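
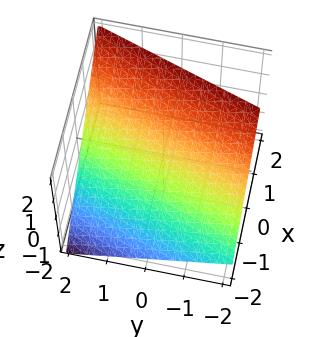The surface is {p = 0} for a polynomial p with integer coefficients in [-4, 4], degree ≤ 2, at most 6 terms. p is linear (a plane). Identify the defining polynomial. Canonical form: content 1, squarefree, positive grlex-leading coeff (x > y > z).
3*x - y - 3*z + 2

The degree is 1 — every cross-section is a straight line — this is a plane.
From the axis intercepts and sections: one y-axis crossing is at y = 2.
Matching integer coefficients to the picture gives p.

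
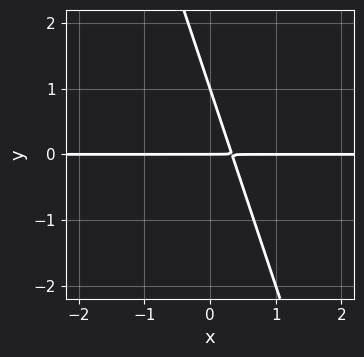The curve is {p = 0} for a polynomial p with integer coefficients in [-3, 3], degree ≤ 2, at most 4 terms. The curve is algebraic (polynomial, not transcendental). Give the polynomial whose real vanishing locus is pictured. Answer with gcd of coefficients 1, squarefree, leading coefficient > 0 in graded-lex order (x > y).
(a) deg p = 2.
(b) Checking where it meets the axes: the y-axis gridline crossings are at y ∈ {0, 1}; the visible x-axis segment lies entirely on the curve.
(c) Solving for integer coefficients yields p as stated.

3*x*y + y^2 - y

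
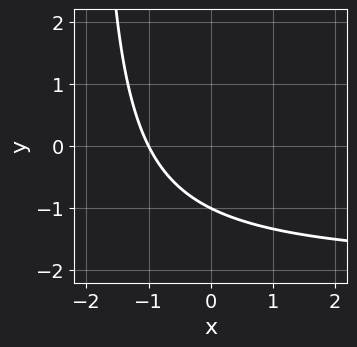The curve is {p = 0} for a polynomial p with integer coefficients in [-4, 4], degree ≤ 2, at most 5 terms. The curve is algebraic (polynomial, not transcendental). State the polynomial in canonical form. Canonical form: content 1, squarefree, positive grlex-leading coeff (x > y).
1. deg p = 2. A generic line meets the curve in up to 2 points.
2. Checking where it meets the axes: it crosses the x-axis at the gridline x = -1; it crosses the y-axis at the gridline y = -1.
3. Putting this together gives p.

x*y + 2*x + 2*y + 2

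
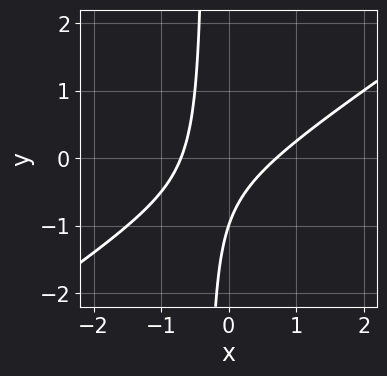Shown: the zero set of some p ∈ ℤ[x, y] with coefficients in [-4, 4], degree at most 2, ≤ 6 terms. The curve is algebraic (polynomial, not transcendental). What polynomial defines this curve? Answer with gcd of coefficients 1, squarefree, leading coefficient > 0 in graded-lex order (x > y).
Degree: the shape is more complex than any degree-1 curve, so deg p = 2.
Observable constraints: it meets the y-axis at y = -1 (among the integer gridlines).
The integer polynomial consistent with all of this is the stated p.

2*x^2 - 3*x*y - y - 1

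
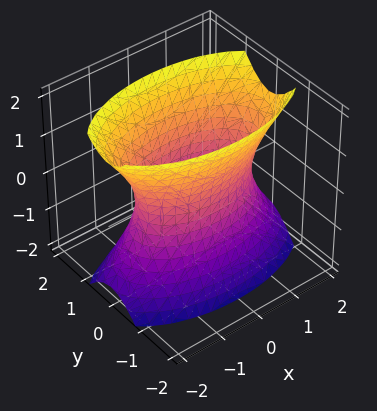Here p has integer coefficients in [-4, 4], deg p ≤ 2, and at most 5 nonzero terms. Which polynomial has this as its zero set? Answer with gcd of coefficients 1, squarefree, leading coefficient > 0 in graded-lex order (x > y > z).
x^2 + 3*y^2 - z^2 - 2

(a) The degree is 2 — an hourglass — one-sheet hyperboloid; a quadric.
(b) Symmetries: mirror symmetry z ↦ −z ⇒ only even powers of z; it's symmetric under y → −y, forcing even powers of y; it's symmetric under x → −x, forcing even powers of x.
(c) From the visible intercepts: it misses every integer gridline on the z-axis.
(d) Putting this together gives p.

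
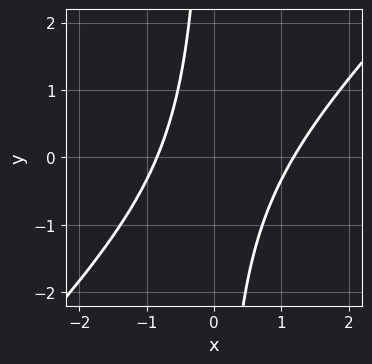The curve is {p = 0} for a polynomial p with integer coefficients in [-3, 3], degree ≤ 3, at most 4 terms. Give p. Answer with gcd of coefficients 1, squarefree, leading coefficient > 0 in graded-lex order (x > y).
3*x^2 - 3*x*y - x - 3

1. Degree: a generic line meets the curve in up to 2 points, so deg p = 2.
2. Observable constraints: the curve avoids every integer y-axis point in the box.
3. Together with the visible shape, these determine p as stated.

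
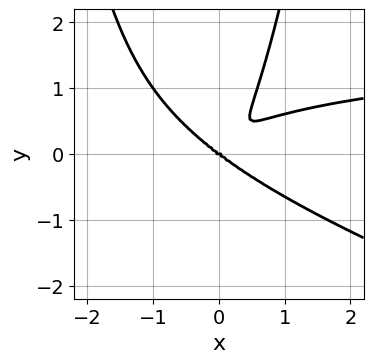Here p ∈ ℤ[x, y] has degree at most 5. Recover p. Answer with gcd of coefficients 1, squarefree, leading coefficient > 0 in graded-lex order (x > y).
1. Degree: no degree-3 curve has this shape, so deg p = 4.
2. From the axis intercepts and sections: one y-axis crossing is at y = 0; it crosses the x-axis at the gridline x = 0.
3. Putting this together gives p.

x^3*y + 3*x^2*y^2 - 2*x^3 + 2*x*y^2 - 2*y^3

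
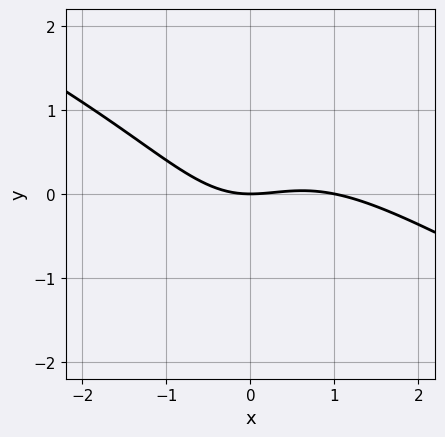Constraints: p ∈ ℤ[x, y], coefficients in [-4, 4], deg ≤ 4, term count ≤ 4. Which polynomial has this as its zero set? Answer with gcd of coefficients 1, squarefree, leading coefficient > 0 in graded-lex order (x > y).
x^3 + 2*x^2*y - x^2 + 3*y

First, deg p = 3.
Then, against the integer gridlines: one y-axis crossing is at y = 0; among the integer gridlines, it crosses the x-axis at x ∈ {0, 1}.
Finally, together with the visible shape, these determine p as stated.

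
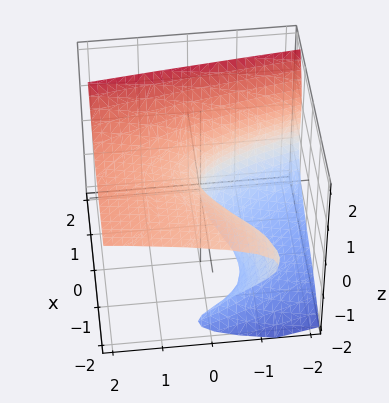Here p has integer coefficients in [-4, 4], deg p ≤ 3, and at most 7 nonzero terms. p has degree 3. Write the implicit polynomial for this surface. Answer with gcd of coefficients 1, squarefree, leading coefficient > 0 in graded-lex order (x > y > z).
1. Degree: no degree-2 surface has this shape, so deg p = 3.
2. Observable constraints: one z-axis crossing is at z = 0; one x-axis crossing is at x = 0; one y-axis crossing is at y = 0.
3. The integer polynomial consistent with all of this is the stated p.

x^3 + 3*x*z^2 - 3*z^3 + 3*x^2 + 3*y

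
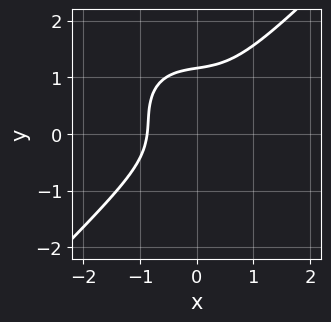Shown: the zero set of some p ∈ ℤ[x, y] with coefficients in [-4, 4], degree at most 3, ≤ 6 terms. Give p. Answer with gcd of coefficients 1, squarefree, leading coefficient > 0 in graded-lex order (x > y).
1. The degree is 3 — no degree-2 curve has this shape.
2. The integer polynomial consistent with all of this is the stated p.

3*x^3 - 3*y^3 + x*y + 2*y^2 + 2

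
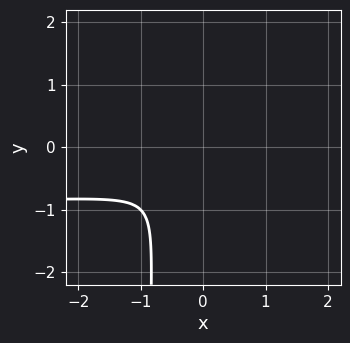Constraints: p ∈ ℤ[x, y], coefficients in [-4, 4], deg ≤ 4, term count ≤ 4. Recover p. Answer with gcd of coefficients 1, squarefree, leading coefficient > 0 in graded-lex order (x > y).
x^2*y + x*y^2 + x^2 + y^2

First, degree: no degree-2 curve has this shape, so deg p = 3.
Finally, the integer polynomial consistent with all of this is the stated p.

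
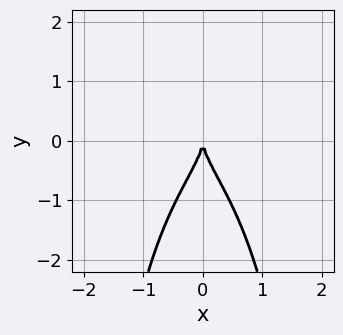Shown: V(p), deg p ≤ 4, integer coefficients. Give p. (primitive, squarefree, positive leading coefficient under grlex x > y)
2*x^2*y^2 + y^3 + 3*x^2

The degree is 4 — the shape is more complex than any degree-3 curve.
Symmetries: it's symmetric under x → −x, forcing even powers of x.
Checking where it meets the axes: it meets the x-axis at x = 0 (among the integer gridlines); it meets the y-axis at y = 0 (among the integer gridlines).
Assembling these constraints gives the stated polynomial.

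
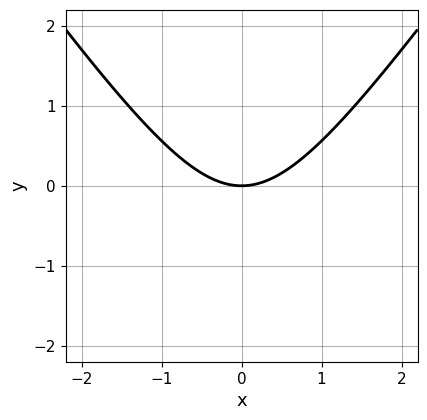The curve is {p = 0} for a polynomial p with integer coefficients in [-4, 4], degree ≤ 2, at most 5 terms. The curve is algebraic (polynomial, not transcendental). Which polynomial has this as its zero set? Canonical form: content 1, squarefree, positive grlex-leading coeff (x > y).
2*x^2 - y^2 - 3*y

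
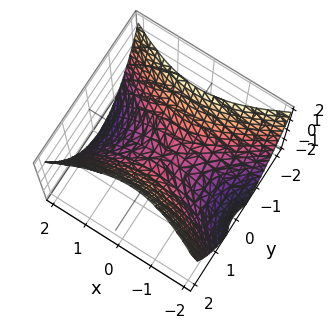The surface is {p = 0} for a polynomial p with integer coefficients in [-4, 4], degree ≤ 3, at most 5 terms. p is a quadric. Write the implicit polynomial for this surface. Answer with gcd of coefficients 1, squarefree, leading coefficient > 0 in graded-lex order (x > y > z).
First, deg p = 2. A hyperbolic paraboloid; a quadric.
Then, symmetries: the y ↦ −y reflection is a symmetry, so y appears only in even powers; mirror symmetry x ↦ −x ⇒ only even powers of x.
Next, against the integer gridlines: it crosses the z-axis at the gridline z = 0; it crosses the y-axis at the gridline y = 0; one x-axis crossing is at x = 0.
Finally, putting this together gives p.

x^2 - 2*y^2 + 2*z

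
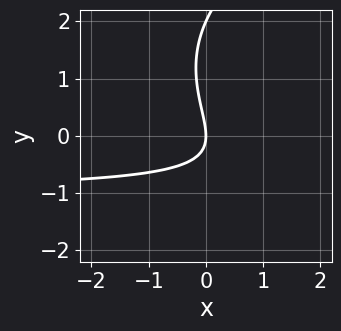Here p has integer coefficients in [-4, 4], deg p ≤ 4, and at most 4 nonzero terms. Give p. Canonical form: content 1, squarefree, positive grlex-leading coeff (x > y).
1. deg p = 3.
2. Checking where it meets the axes: one x-axis crossing is at x = 0; among the integer gridlines, it crosses the y-axis at y ∈ {0, 2}.
3. Fitting integer coefficients to these (and the overall shape) gives p.

y^3 - 3*x*y - 2*y^2 - 3*x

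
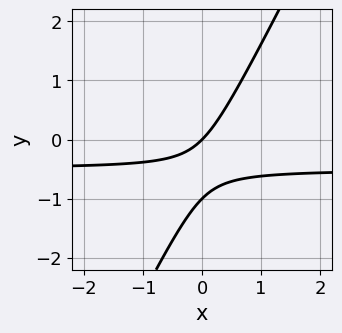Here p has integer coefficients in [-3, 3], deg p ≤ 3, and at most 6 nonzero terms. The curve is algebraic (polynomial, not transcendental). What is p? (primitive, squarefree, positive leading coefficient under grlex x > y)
2*x*y - y^2 + x - y

First, the degree is 2 — the shape is more complex than any degree-1 curve.
Next, against the integer gridlines: one x-axis crossing is at x = 0; among the integer gridlines, it crosses the y-axis at y ∈ {-1, 0}.
Finally, putting this together gives p.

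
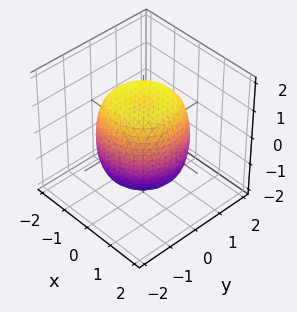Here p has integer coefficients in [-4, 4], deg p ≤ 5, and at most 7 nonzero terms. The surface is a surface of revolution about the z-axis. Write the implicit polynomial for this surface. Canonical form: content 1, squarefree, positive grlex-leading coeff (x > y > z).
The degree is 4 — a generic line meets the surface in up to 4 points.
Symmetry: the z-axis is an axis of rotation, so x and y enter only as x² + y².
Checking where it meets the axes: a circular section at z = -1 has radius between 1 and 2.
These observations pin down the coefficients.

2*x^4 + 4*x^2*y^2 + 2*y^4 - 2*x^2 - 2*y^2 + 2*z^2 - 3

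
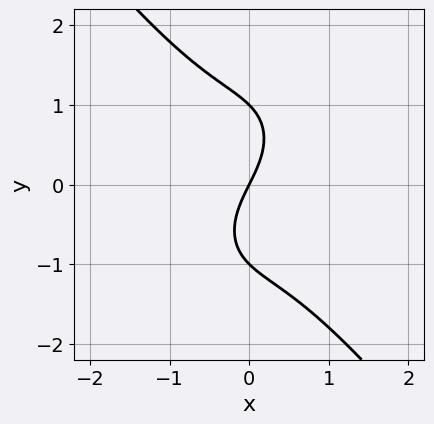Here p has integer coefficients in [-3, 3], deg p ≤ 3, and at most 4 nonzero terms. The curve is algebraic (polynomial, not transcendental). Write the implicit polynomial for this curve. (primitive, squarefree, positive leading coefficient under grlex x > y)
2*x^3 + y^3 + 2*x - y

Degree: the shape is more complex than any degree-2 curve, so deg p = 3.
Reading off the gridlines: among the integer gridlines, it crosses the y-axis at y ∈ {-1, 0, 1}; it crosses the x-axis at the gridline x = 0.
Fitting integer coefficients to these (and the overall shape) gives p.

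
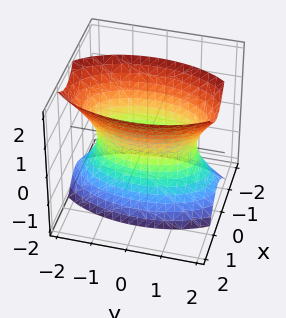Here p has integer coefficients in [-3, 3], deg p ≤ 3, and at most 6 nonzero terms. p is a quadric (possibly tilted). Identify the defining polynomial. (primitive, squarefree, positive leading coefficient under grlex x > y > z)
3*x^2 - x*z + y^2 - z^2 - 2

1. Degree: a generic line meets the surface in up to 2 points, so deg p = 2.
2. Against the integer gridlines: no z-intercept at any integer in the box.
3. Putting this together gives p.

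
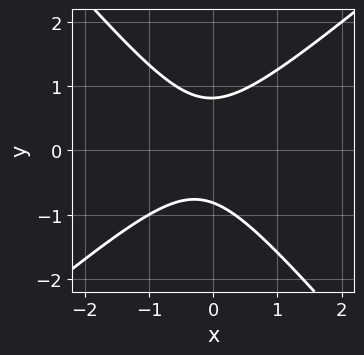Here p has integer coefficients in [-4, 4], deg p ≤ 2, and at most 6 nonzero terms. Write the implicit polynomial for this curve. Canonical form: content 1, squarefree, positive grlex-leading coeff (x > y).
3*x^2 - x*y - 3*y^2 + x + 2

(a) The degree is 2 — no degree-1 curve has this shape.
(b) Observable constraints: the curve avoids every integer x-axis point in the box.
(c) Matching integer coefficients to the picture gives p.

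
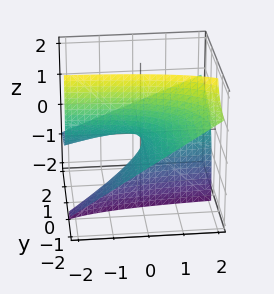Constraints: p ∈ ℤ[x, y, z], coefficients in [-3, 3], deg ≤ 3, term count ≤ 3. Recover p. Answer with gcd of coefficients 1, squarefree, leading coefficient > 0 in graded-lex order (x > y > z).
x*y - 2*y*z - z

First, deg p = 2.
Then, observable constraints: the visible x-axis segment lies entirely on the surface; one z-axis crossing is at z = 0; the visible y-axis segment lies entirely on the surface.
Finally, together with the visible shape, these determine p as stated.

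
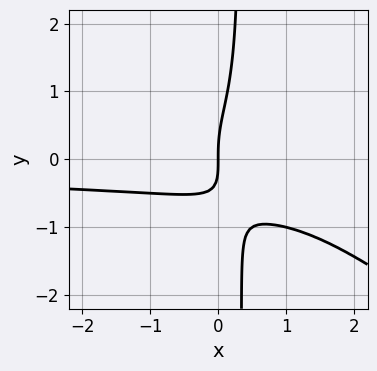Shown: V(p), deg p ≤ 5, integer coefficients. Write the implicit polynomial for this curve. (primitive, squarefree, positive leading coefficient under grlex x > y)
First, degree: the shape is more complex than any degree-3 curve, so deg p = 4.
Next, from the visible intercepts: one x-axis crossing is at x = 0; one y-axis crossing is at y = 0.
Finally, solving for integer coefficients yields p as stated.

2*x^2*y^2 + 3*x*y^3 - y^3 + 2*x*y + 2*x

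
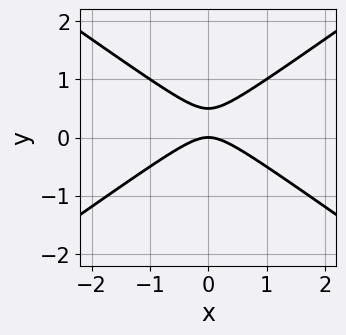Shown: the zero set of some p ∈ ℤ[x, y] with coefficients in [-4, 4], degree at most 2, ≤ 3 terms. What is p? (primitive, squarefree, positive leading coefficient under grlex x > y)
deg p = 2. No degree-1 curve has this shape.
Symmetries: it's symmetric under x → −x, forcing even powers of x.
From the axis intercepts and sections: it crosses the x-axis at the gridline x = 0; it meets the y-axis at y = 0 (among the integer gridlines).
Together with the visible shape, these determine p as stated.

x^2 - 2*y^2 + y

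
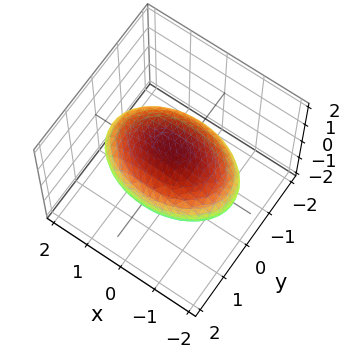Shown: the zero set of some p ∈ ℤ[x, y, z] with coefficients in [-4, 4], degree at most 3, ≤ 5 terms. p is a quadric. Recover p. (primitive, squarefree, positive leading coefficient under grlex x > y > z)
The degree is 2 — a closed, bounded, convex surface; a quadric.
Symmetries: mirror symmetry y ↦ −y ⇒ only even powers of y; the x ↦ −x reflection is a symmetry, so x appears only in even powers; mirror symmetry z ↦ −z ⇒ only even powers of z.
Checking where it meets the axes: among the integer gridlines, it crosses the z-axis at z ∈ {-1, 1}.
Assembling these constraints gives the stated polynomial.

x^2 + 2*y^2 + 3*z^2 - 3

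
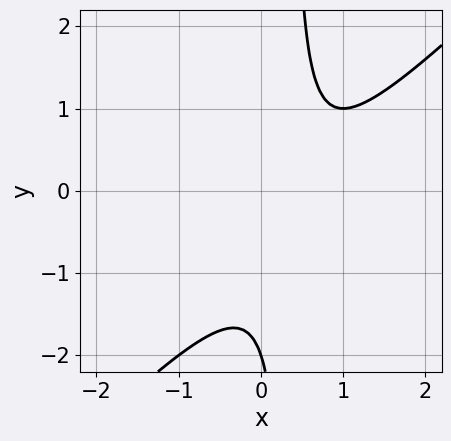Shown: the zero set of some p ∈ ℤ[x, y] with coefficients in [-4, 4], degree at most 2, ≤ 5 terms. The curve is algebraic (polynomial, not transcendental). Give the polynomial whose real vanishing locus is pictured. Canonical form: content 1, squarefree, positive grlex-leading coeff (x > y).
3*x^2 - 3*x*y - 3*x + y + 2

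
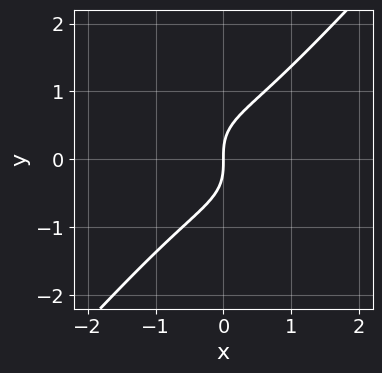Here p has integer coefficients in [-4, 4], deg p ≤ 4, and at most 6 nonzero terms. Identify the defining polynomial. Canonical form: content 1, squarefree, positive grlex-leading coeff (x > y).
2*x^3 + 2*x^2*y - 3*y^3 + 3*x

First, deg p = 3.
Then, against the integer gridlines: one x-axis crossing is at x = 0; it crosses the y-axis at the gridline y = 0.
Finally, these observations pin down the coefficients.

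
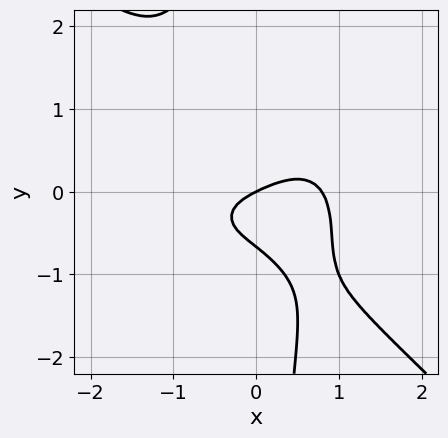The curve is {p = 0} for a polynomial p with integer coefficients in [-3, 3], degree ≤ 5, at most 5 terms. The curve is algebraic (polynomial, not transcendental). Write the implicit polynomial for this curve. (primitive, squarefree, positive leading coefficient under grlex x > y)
Degree: a generic line meets the curve in up to 4 points, so deg p = 4.
Checking where it meets the axes: it crosses the y-axis at the gridline y = 0; it meets the x-axis at x = 0 (among the integer gridlines).
These observations pin down the coefficients.

2*x^4 + 2*x*y^3 + 3*y^2 - x + 2*y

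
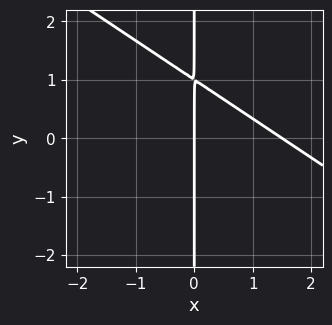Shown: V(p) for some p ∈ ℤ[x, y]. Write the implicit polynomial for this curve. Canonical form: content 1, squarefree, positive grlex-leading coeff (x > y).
2*x^2 + 3*x*y - 3*x

deg p = 2. No degree-1 curve has this shape.
Against the integer gridlines: every point of the y-axis in the box is on the curve; it meets the x-axis at x = 0 (among the integer gridlines).
These observations pin down the coefficients.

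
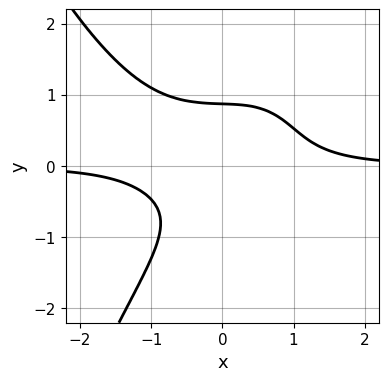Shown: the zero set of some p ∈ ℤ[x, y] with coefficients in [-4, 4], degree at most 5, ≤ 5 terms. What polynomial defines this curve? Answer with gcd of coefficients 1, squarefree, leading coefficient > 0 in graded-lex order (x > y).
2*x^3*y - 2*x*y^2 + 3*y^3 + 2*x*y - 2

(a) Degree: no degree-3 curve has this shape, so deg p = 4.
(b) Observable constraints: it misses every integer gridline on the x-axis.
(c) The integer polynomial consistent with all of this is the stated p.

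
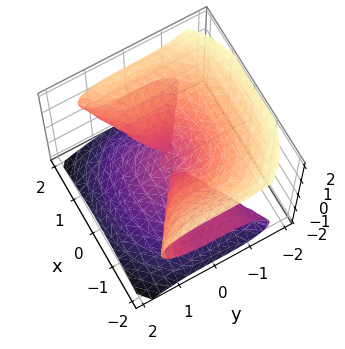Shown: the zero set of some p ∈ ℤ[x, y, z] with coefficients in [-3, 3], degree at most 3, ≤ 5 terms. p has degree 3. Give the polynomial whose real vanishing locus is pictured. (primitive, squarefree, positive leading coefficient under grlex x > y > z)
2*x^2*z - 2*y^3 - 3*z^3

First, the degree is 3 — a generic line meets the surface in up to 3 points.
Then, against the integer gridlines: one z-axis crossing is at z = 0; one y-axis crossing is at y = 0.
Finally, these observations pin down the coefficients. Check: (-2, 0, 0) on the x-axis lies on the surface, and p(-2, 0, 0) = 0. ✓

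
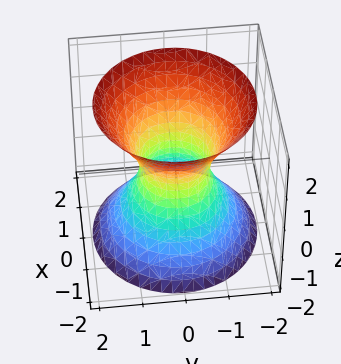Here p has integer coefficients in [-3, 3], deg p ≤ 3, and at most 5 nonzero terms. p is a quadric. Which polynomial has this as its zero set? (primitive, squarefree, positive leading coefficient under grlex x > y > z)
1. The degree is 2 — one connected sheet with a waist; a quadric.
2. Symmetries: the z ↦ −z reflection is a symmetry, so z appears only in even powers; the surface is invariant under rotation about z: p = q(x² + y², z).
3. Against the integer gridlines: a circular section at z = -1 has radius between 1 and 2; no z-intercept at any integer in the box.
4. Solving for integer coefficients yields p as stated.

3*x^2 + 3*y^2 - 2*z^2 - 2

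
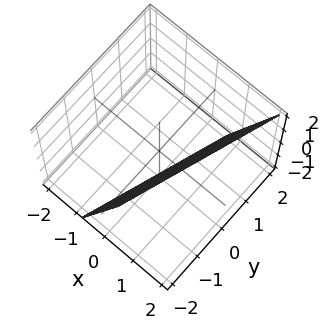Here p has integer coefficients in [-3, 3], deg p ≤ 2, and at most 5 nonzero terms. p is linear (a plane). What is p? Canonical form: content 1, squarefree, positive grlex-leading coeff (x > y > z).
3*x - y - z - 2

First, the degree is 1 — the surface is flat (a plane).
Then, from the axis intercepts and sections: one z-axis crossing is at z = -2; it crosses the y-axis at the gridline y = -2.
Finally, the integer polynomial consistent with all of this is the stated p.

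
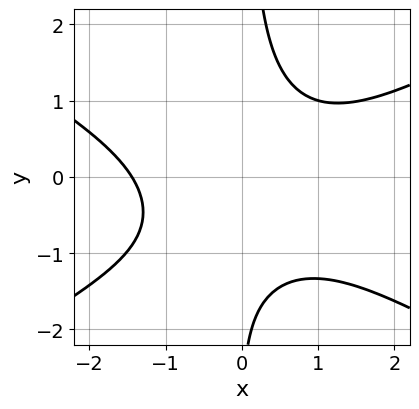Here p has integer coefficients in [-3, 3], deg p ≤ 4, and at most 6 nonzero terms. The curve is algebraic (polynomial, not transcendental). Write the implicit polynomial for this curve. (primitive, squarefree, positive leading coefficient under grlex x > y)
x^3 - 3*x*y^2 - 2*x*y + y + 3

(a) The degree is 3 — a generic line meets the curve in up to 3 points.
(b) Observable constraints: no y-intercept at any integer in the box.
(c) Fitting integer coefficients to these (and the overall shape) gives p.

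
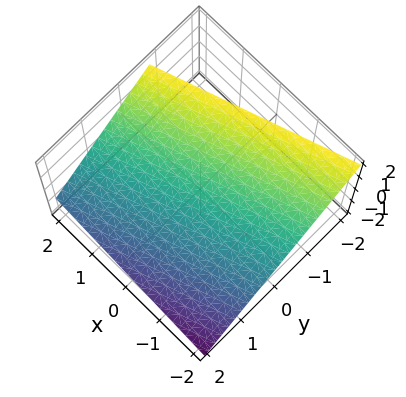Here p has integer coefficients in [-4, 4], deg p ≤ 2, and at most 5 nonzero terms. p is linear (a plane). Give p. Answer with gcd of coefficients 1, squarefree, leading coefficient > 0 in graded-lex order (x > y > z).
x - 3*y - 3*z + 2

1. Degree: the surface is flat (a plane), so deg p = 1.
2. From the axis intercepts and sections: one x-axis crossing is at x = -2.
3. Fitting integer coefficients to these (and the overall shape) gives p.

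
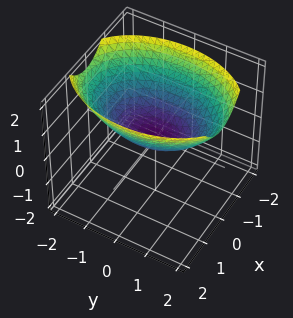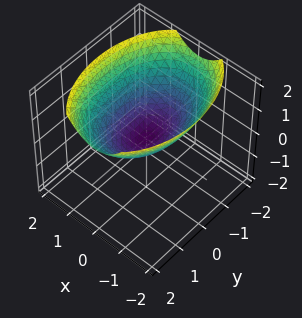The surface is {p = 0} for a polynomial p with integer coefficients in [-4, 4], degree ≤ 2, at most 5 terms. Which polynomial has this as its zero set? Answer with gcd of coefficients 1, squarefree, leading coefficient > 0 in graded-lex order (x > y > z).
1. Degree: a paraboloid; a quadric, so deg p = 2.
2. Symmetries: it's symmetric under y → −y, forcing even powers of y; it's symmetric under x → −x, forcing even powers of x.
3. Reading off the gridlines: it meets the y-axis at y = 0 (among the integer gridlines); one z-axis crossing is at z = 0.
4. Together with the visible shape, these determine p as stated.

2*x^2 + y^2 - 3*z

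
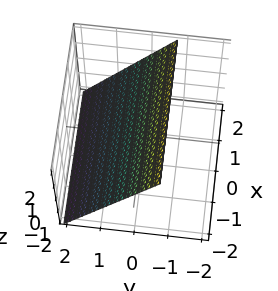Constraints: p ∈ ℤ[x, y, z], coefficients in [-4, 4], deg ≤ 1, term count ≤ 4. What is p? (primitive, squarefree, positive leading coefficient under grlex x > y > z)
3*y + 2*z - 2

(a) The degree is 1 — the surface is flat (a plane).
(b) Reading off the gridlines: the surface avoids every integer x-axis point in the box; it crosses the z-axis at the gridline z = 1.
(c) Matching integer coefficients to the picture gives p.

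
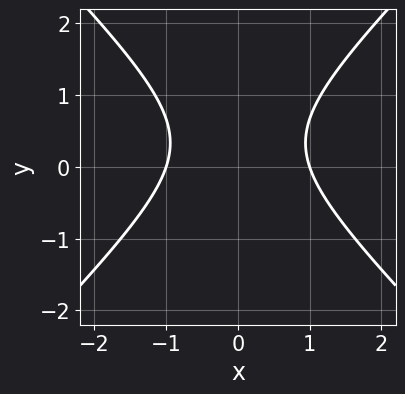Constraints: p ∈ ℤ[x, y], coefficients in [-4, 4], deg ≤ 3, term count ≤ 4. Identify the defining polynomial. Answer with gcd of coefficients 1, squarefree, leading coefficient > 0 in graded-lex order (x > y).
Degree: no degree-1 curve has this shape, so deg p = 2.
Symmetries: the x ↦ −x reflection is a symmetry, so x appears only in even powers.
Reading off the gridlines: the curve avoids every integer y-axis point in the box; among the integer gridlines, it crosses the x-axis at x ∈ {-1, 1}.
Putting this together gives p.

3*x^2 - 3*y^2 + 2*y - 3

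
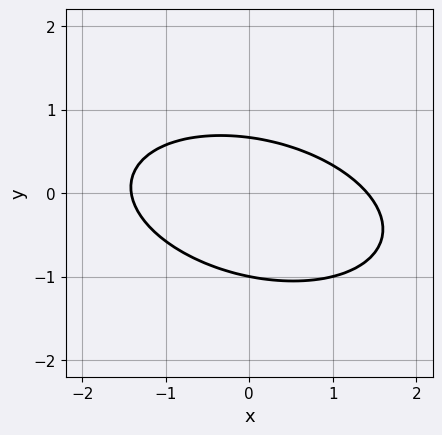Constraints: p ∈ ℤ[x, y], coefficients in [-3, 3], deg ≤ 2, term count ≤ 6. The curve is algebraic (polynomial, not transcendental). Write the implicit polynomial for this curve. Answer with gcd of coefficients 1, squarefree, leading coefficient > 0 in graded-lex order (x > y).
(a) deg p = 2. A generic line meets the curve in up to 2 points.
(b) Checking where it meets the axes: it crosses the y-axis at the gridline y = -1.
(c) Assembling these constraints gives the stated polynomial.

x^2 + x*y + 3*y^2 + y - 2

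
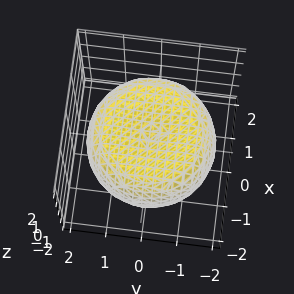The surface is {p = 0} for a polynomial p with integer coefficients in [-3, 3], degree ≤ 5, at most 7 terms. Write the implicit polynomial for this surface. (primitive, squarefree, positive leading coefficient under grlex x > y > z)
x^4 + 2*x^2*y^2 + y^4 - 2*x^2 - 2*y^2 + 3*z^2 - 3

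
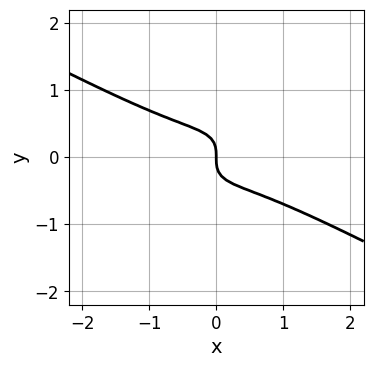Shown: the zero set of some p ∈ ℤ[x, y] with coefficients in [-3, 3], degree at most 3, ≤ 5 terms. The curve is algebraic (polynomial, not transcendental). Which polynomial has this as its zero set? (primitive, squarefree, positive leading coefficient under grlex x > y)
x^3 - 2*x*y^2 + 3*y^3 + x

(a) The degree is 3 — a generic line meets the curve in up to 3 points.
(b) Checking where it meets the axes: one x-axis crossing is at x = 0; it crosses the y-axis at the gridline y = 0.
(c) Solving for integer coefficients yields p as stated.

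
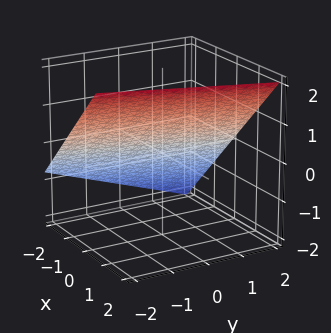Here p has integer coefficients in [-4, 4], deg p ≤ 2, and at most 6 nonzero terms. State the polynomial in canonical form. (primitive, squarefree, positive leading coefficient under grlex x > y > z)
3*x - y - 3*z + 2

deg p = 1. Every cross-section is a straight line — this is a plane.
Checking where it meets the axes: one y-axis crossing is at y = 2.
The integer polynomial consistent with all of this is the stated p.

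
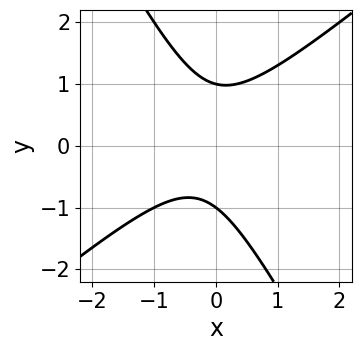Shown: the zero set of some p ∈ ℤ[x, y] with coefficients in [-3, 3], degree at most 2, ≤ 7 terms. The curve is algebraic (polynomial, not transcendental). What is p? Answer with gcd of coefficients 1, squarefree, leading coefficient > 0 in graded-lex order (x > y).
3*x^2 - 2*x*y - 2*y^2 + x + 2

1. Degree: the shape is more complex than any degree-1 curve, so deg p = 2.
2. Reading off the gridlines: the y-axis gridline crossings are at y ∈ {-1, 1}; it misses every integer gridline on the x-axis.
3. Together with the visible shape, these determine p as stated.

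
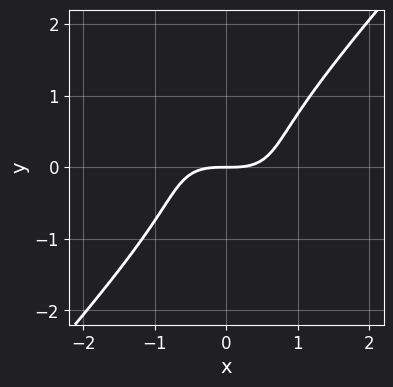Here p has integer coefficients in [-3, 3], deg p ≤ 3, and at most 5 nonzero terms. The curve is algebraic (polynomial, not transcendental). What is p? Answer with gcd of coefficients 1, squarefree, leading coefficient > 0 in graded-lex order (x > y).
First, deg p = 3. A generic line meets the curve in up to 3 points.
Then, from the axis intercepts and sections: one y-axis crossing is at y = 0; it crosses the x-axis at the gridline x = 0.
Finally, fitting integer coefficients to these (and the overall shape) gives p.

2*x^3 + 2*x^2*y - 3*y^3 - 3*y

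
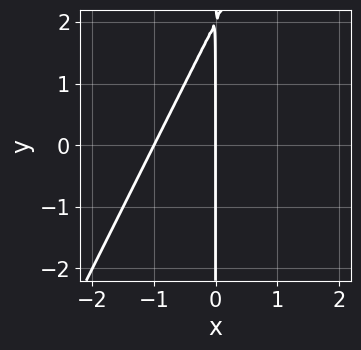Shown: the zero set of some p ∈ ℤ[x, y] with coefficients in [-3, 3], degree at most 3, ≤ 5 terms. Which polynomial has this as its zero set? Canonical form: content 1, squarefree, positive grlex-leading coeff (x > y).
2*x^2 - x*y + 2*x

1. deg p = 2. No degree-1 curve has this shape.
2. From the axis intercepts and sections: among the integer gridlines, it crosses the x-axis at x ∈ {-1, 0}; every point of the y-axis in the box is on the curve.
3. The integer polynomial consistent with all of this is the stated p.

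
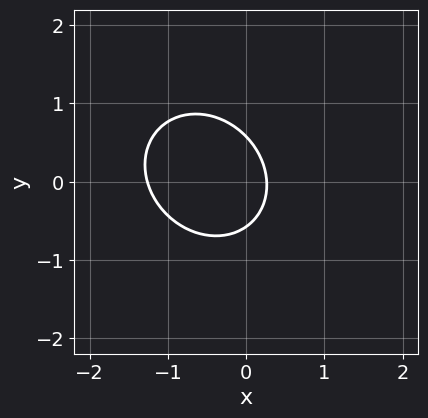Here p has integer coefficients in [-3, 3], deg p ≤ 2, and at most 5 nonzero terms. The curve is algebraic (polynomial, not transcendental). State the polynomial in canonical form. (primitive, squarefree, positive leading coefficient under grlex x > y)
deg p = 2. No degree-1 curve has this shape.
Solving for integer coefficients yields p as stated.

3*x^2 + x*y + 3*y^2 + 3*x - 1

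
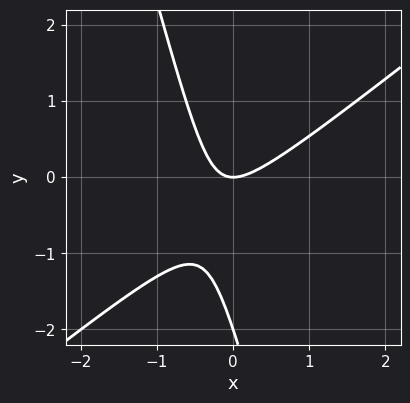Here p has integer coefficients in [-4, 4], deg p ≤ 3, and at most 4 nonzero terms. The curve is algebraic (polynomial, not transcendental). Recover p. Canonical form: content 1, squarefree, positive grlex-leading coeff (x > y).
3*x^2 - 3*x*y - y^2 - 2*y

1. The degree is 2 — no degree-1 curve has this shape.
2. Observable constraints: it crosses the x-axis at the gridline x = 0; among the integer gridlines, it crosses the y-axis at y ∈ {-2, 0}.
3. Solving for integer coefficients yields p as stated.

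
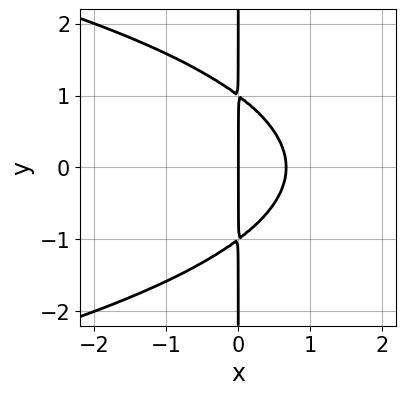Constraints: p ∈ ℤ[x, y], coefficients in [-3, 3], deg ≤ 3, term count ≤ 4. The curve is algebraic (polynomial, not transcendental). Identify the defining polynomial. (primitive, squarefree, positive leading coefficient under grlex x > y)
2*x*y^2 + 3*x^2 - 2*x

deg p = 3.
Symmetries: it's symmetric under y → −y, forcing even powers of y.
From the axis intercepts and sections: it crosses the x-axis at the gridline x = 0; the visible y-axis segment lies entirely on the curve.
Putting this together gives p.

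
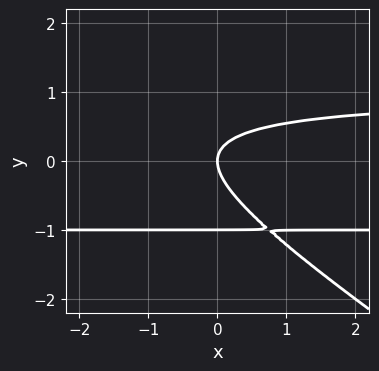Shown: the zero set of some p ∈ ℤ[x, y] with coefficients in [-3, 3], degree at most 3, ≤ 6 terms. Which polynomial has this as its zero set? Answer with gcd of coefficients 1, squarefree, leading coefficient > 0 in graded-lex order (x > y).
(a) deg p = 3. No degree-2 curve has this shape.
(b) Observable constraints: it meets the x-axis at x = 0 (among the integer gridlines); among the integer gridlines, it crosses the y-axis at y ∈ {-1, 0}.
(c) These observations pin down the coefficients.

2*x*y^2 + 3*y^3 + 3*y^2 - 2*x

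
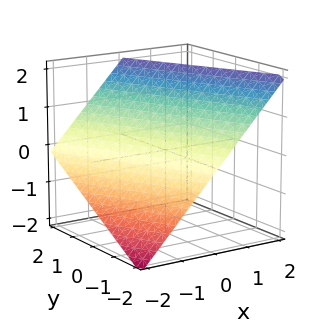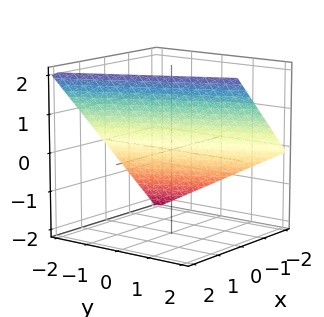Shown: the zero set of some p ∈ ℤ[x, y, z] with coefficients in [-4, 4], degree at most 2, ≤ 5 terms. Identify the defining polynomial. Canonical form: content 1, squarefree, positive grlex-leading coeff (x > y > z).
(a) deg p = 1.
(b) Checking where it meets the axes: it crosses the x-axis at the gridline x = -1; it crosses the z-axis at the gridline z = 1; it meets the y-axis at y = -2 (among the integer gridlines).
(c) Fitting integer coefficients to these (and the overall shape) gives p.

2*x + y - 2*z + 2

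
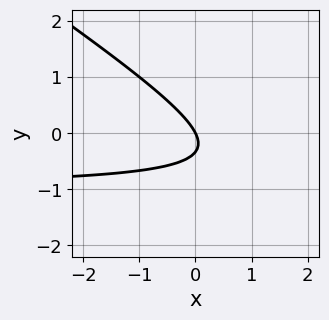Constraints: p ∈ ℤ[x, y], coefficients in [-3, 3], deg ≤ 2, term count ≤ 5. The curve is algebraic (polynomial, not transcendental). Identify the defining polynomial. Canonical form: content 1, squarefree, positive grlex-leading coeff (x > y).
First, deg p = 2. A generic line meets the curve in up to 2 points.
Next, from the axis intercepts and sections: it meets the x-axis at x = 0 (among the integer gridlines); it meets the y-axis at y = 0 (among the integer gridlines).
Finally, these observations pin down the coefficients.

2*x*y + 3*y^2 + 2*x + y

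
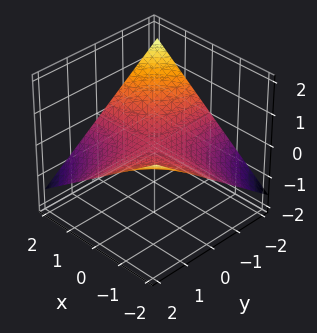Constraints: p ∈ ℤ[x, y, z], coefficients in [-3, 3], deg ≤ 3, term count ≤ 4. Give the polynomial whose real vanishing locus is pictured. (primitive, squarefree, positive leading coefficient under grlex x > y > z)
x*y + 3*z

First, the degree is 2 — a hyperbolic paraboloid; a quadric.
Then, observable constraints: every point of the y-axis in the box is on the surface; every point of the x-axis in the box is on the surface; one z-axis crossing is at z = 0.
Finally, fitting integer coefficients to these (and the overall shape) gives p.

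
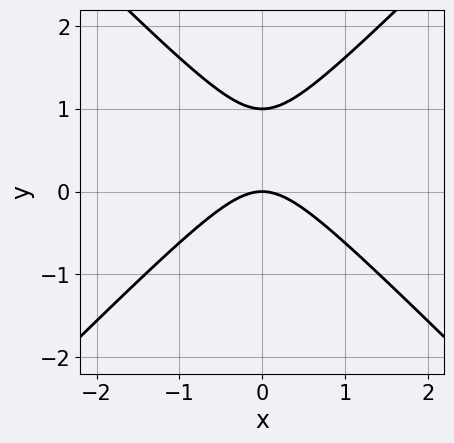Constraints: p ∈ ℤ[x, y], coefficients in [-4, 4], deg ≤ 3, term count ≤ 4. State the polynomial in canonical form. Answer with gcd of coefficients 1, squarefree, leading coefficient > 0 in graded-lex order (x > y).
Degree: a generic line meets the curve in up to 2 points, so deg p = 2.
Symmetries: it's symmetric under x → −x, forcing even powers of x.
Against the integer gridlines: among the integer gridlines, it crosses the y-axis at y ∈ {0, 1}; one x-axis crossing is at x = 0.
Fitting integer coefficients to these (and the overall shape) gives p.

x^2 - y^2 + y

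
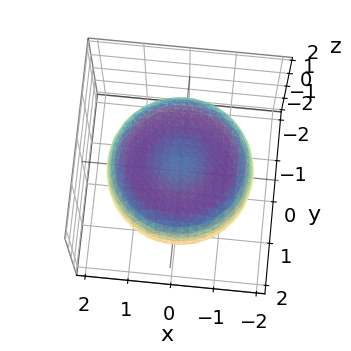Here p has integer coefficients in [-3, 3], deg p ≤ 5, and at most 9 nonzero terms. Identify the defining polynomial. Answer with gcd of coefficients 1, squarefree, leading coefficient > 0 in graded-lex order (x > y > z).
(a) The degree is 4 — no degree-3 surface has this shape.
(b) Symmetries: the z-axis is an axis of rotation, so x and y enter only as x² + y².
(c) Observable constraints: a circular section at z = -1 has radius exactly 1.
(d) Assembling these constraints gives the stated polynomial.

x^4 + 2*x^2*y^2 + y^4 - 2*x^2 - 2*y^2 + 3*z^2 - 2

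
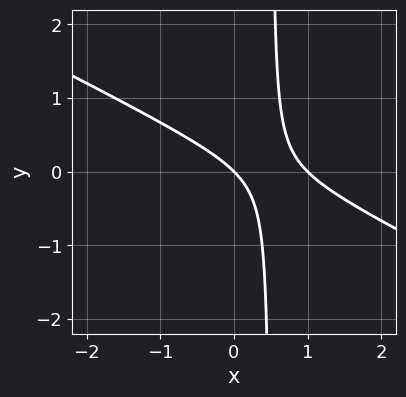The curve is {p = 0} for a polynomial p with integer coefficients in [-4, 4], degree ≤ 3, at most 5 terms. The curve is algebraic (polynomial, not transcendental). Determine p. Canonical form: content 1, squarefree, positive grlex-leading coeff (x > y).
x^2 + 2*x*y - x - y

(a) The degree is 2 — no degree-1 curve has this shape.
(b) Checking where it meets the axes: the x-axis gridline crossings are at x ∈ {0, 1}; one y-axis crossing is at y = 0.
(c) Together with the visible shape, these determine p as stated.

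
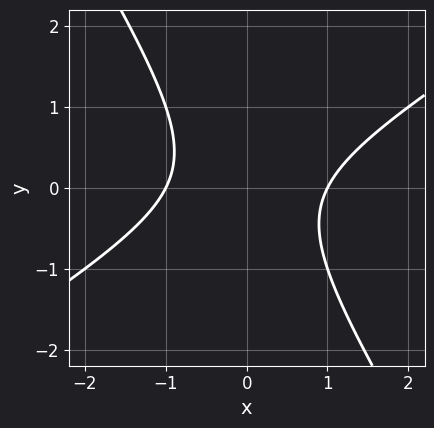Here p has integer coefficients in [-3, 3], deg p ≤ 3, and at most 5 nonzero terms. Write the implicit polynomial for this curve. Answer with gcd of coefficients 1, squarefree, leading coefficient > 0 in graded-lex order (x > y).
(a) Degree: the shape is more complex than any degree-1 curve, so deg p = 2.
(b) From the visible intercepts: it misses every integer gridline on the y-axis; among the integer gridlines, it crosses the x-axis at x ∈ {-1, 1}.
(c) Assembling these constraints gives the stated polynomial.

x^2 - x*y - y^2 - 1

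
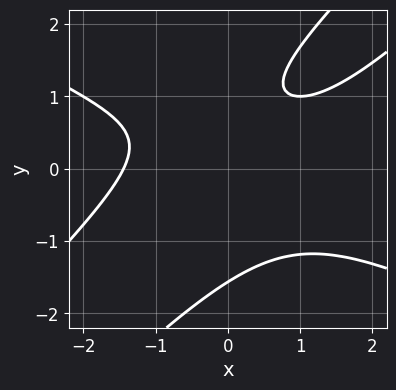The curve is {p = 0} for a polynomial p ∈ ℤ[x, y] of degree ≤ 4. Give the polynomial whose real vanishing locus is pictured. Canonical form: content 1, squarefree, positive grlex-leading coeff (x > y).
x^3 - 3*x*y^2 + 2*y^3 - 3*y + 3

1. The degree is 3 — a generic line meets the curve in up to 3 points.
2. Solving for integer coefficients yields p as stated.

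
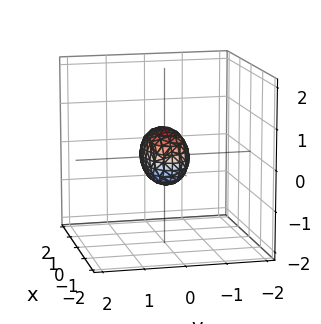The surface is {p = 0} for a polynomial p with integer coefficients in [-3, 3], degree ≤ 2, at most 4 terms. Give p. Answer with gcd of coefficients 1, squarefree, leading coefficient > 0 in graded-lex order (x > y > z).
x^2 + 3*y^2 + 2*z^2 - 1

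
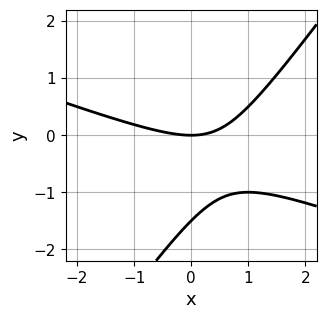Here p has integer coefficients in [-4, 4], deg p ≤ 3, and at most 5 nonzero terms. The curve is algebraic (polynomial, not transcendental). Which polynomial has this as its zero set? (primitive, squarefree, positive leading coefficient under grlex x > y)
First, deg p = 2. The shape is more complex than any degree-1 curve.
Next, from the axis intercepts and sections: it meets the y-axis at y = 0 (among the integer gridlines); it meets the x-axis at x = 0 (among the integer gridlines).
Finally, assembling these constraints gives the stated polynomial.

x^2 + 2*x*y - 2*y^2 - 3*y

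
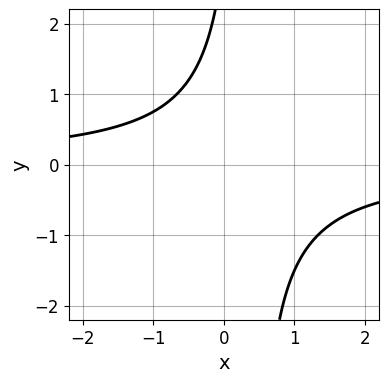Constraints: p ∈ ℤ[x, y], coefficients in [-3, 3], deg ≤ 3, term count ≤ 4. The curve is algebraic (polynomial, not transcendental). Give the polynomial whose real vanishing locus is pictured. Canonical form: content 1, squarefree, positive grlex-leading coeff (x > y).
First, deg p = 2.
Next, against the integer gridlines: the curve avoids every integer y-axis point in the box; it misses every integer gridline on the x-axis.
Finally, these observations pin down the coefficients.

3*x*y - y + 3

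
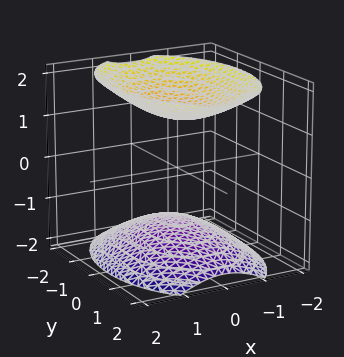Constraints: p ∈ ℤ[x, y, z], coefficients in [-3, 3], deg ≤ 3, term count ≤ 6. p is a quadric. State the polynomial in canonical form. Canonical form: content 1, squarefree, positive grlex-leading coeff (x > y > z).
2*x^2 + y^2 - 2*z^2 + 3

I count 2 distinct pieces. Treating them together as one polynomial.
The degree is 2 — two separate bowl-shaped sheets opening away from each other; a quadric.
Symmetries: the x ↦ −x reflection is a symmetry, so x appears only in even powers; the y ↦ −y reflection is a symmetry, so y appears only in even powers; it's symmetric under z → −z, forcing even powers of z.
Observable constraints: it misses every integer gridline on the y-axis; the surface avoids every integer x-axis point in the box.
Fitting integer coefficients to these (and the overall shape) gives p.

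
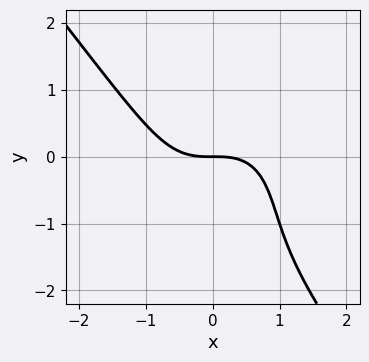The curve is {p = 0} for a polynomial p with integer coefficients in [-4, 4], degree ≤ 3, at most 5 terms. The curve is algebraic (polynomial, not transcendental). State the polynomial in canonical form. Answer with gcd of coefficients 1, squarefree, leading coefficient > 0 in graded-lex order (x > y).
2*x^3 + y^3 + 2*y^2 + 3*y

First, degree: the shape is more complex than any degree-2 curve, so deg p = 3.
Next, from the axis intercepts and sections: it crosses the x-axis at the gridline x = 0; it crosses the y-axis at the gridline y = 0.
Finally, these observations pin down the coefficients.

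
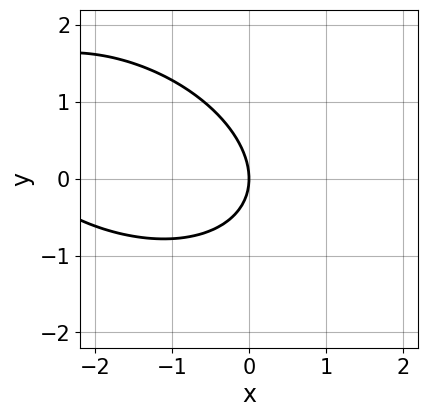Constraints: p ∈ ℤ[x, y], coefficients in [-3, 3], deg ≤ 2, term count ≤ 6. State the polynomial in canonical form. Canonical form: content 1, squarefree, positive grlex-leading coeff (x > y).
deg p = 2.
Against the integer gridlines: it crosses the x-axis at the gridline x = 0; it meets the y-axis at y = 0 (among the integer gridlines).
Assembling these constraints gives the stated polynomial.

x^2 + x*y + 2*y^2 + 3*x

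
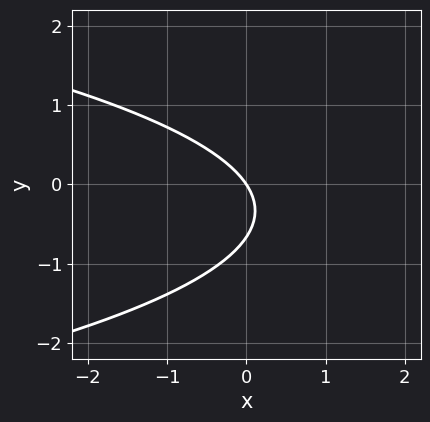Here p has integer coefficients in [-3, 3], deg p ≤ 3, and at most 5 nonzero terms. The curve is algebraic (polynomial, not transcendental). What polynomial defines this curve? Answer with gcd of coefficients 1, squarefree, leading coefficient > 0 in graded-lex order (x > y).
The degree is 2 — the shape is more complex than any degree-1 curve.
Checking where it meets the axes: it crosses the y-axis at the gridline y = 0; one x-axis crossing is at x = 0.
These observations pin down the coefficients.

3*y^2 + 3*x + 2*y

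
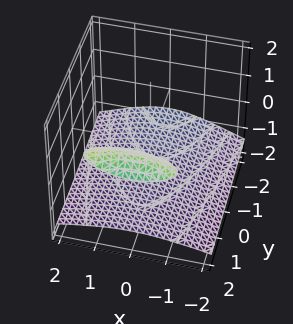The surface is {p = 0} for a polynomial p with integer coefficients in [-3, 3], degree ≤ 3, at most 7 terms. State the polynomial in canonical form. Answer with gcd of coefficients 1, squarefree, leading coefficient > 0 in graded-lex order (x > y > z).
y*z^2 - 2*z^3 - x^2 + 2*y*z - 3

1. The picture has 2 separate pieces. They look like related sheets of one shape, so recover p as a whole.
2. Degree: no degree-2 surface has this shape, so deg p = 3.
3. Reading off the gridlines: no x-intercept at any integer in the box; it misses every integer gridline on the y-axis.
4. Assembling these constraints gives the stated polynomial.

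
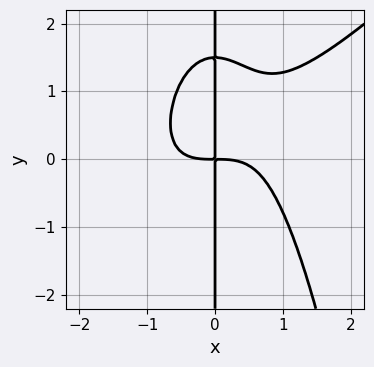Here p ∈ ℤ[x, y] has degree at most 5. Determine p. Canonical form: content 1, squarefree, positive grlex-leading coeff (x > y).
(a) Degree: the shape is more complex than any degree-3 curve, so deg p = 4.
(b) Against the integer gridlines: the visible y-axis segment lies entirely on the curve.
(c) Matching integer coefficients to the picture gives p.

2*x^4 - 2*x^3*y - 2*x*y^2 + 3*x*y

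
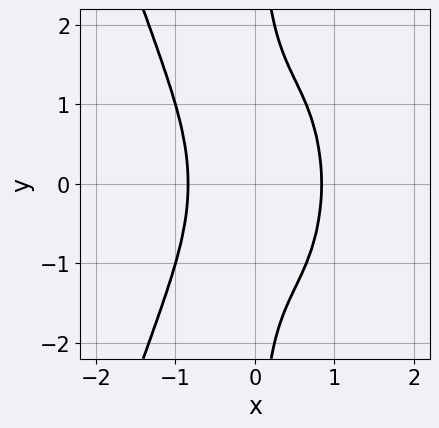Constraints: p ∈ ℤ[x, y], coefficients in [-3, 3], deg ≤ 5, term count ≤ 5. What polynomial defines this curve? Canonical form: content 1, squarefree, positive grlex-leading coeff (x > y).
2*x^4 + x*y^2 - 1

deg p = 4. A generic line meets the curve in up to 4 points.
Symmetries: the y ↦ −y reflection is a symmetry, so y appears only in even powers.
From the axis intercepts and sections: no y-intercept at any integer in the box.
Solving for integer coefficients yields p as stated.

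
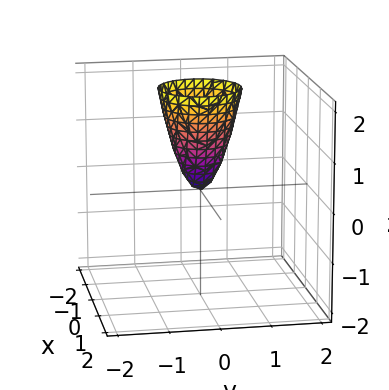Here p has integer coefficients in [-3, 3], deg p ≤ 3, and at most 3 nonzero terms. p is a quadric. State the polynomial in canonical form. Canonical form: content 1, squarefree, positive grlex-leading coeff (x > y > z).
3*x^2 + 3*y^2 - z

deg p = 2. A paraboloid; a quadric.
Symmetry: the surface is invariant under rotation about z: p = q(x² + y², z).
From the axis intercepts and sections: it crosses the x-axis at the gridline x = 0; it meets the z-axis at z = 0 (among the integer gridlines); a circular section at z = 2 has radius between 0 and 1; one y-axis crossing is at y = 0.
Assembling these constraints gives the stated polynomial.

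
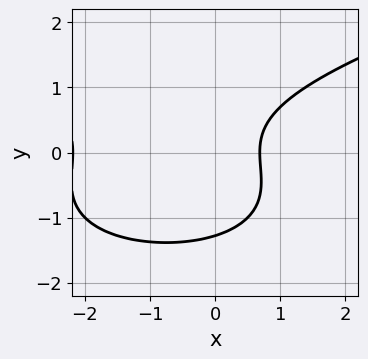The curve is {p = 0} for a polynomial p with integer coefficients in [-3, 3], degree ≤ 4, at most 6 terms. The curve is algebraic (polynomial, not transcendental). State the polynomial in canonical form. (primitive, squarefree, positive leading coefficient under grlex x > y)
1. The degree is 3 — a generic line meets the curve in up to 3 points.
2. Matching integer coefficients to the picture gives p.

3*y^3 - 2*x^2 + 2*y^2 - 3*x + 3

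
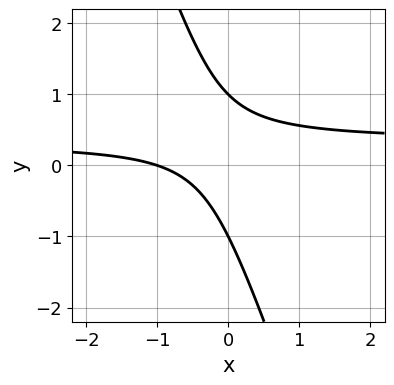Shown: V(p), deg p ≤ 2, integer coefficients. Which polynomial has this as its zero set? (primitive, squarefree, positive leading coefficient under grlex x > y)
3*x*y + y^2 - x - 1

The degree is 2 — a generic line meets the curve in up to 2 points.
From the axis intercepts and sections: it crosses the x-axis at the gridline x = -1; the y-axis gridline crossings are at y ∈ {-1, 1}.
Assembling these constraints gives the stated polynomial.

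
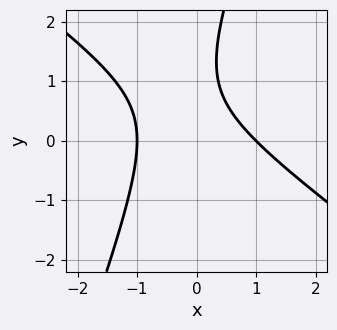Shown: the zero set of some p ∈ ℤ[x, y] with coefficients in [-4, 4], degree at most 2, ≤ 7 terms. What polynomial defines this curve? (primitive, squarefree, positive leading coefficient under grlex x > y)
2*x^2 + 2*x*y - y^2 + 2*y - 2

1. The degree is 2 — a generic line meets the curve in up to 2 points.
2. From the axis intercepts and sections: it misses every integer gridline on the y-axis; the x-axis gridline crossings are at x ∈ {-1, 1}.
3. Together with the visible shape, these determine p as stated.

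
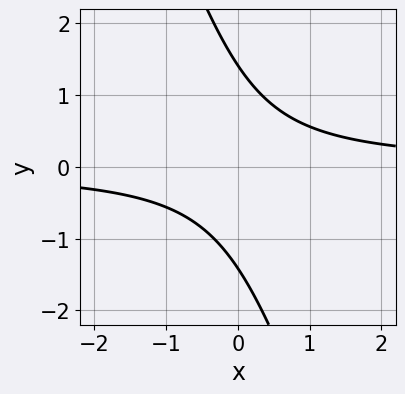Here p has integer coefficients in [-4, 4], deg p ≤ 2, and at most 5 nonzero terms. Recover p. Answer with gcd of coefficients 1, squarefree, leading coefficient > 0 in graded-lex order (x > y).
deg p = 2. The shape is more complex than any degree-1 curve.
Against the integer gridlines: the curve avoids every integer x-axis point in the box.
Matching integer coefficients to the picture gives p.

3*x*y + y^2 - 2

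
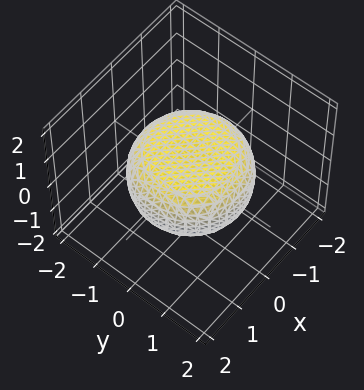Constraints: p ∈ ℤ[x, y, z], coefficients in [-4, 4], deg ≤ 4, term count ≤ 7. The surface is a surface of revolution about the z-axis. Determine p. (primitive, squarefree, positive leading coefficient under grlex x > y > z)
x^4 + 2*x^2*y^2 + y^4 - x^2 - y^2 + 3*z^2 - 2

(a) Degree: no degree-3 surface has this shape, so deg p = 4.
(b) By symmetry, the surface is invariant under rotation about z: p = q(x² + y², z).
(c) From the axis intercepts and sections: a circular section at z = 0 has radius between 1 and 2.
(d) These observations pin down the coefficients.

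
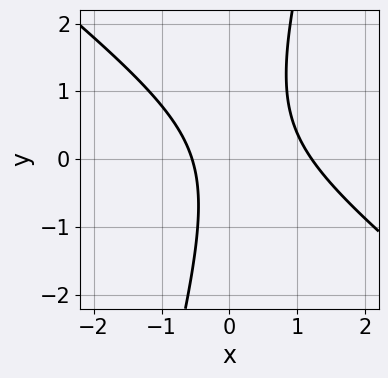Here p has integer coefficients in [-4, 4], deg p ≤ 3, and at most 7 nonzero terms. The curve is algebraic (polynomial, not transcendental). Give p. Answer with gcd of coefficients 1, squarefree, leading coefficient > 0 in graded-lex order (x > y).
3*x^2 + 3*x*y - y^2 - 2*x - 2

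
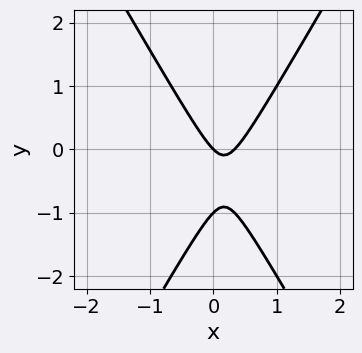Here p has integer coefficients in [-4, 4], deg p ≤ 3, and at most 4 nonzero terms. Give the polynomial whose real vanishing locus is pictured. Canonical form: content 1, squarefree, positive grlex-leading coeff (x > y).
First, degree: the shape is more complex than any degree-1 curve, so deg p = 2.
Next, reading off the gridlines: one x-axis crossing is at x = 0; the y-axis gridline crossings are at y ∈ {-1, 0}.
Finally, matching integer coefficients to the picture gives p.

3*x^2 - y^2 - x - y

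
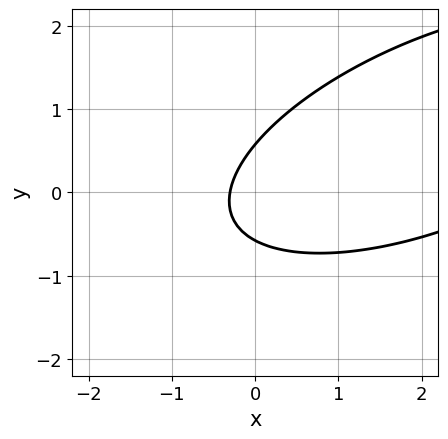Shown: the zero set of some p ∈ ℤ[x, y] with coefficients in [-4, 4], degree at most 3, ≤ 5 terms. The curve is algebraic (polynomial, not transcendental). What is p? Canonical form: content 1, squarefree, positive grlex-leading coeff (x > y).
x^2 - 2*x*y + 3*y^2 - 3*x - 1

The degree is 2 — the shape is more complex than any degree-1 curve.
Matching integer coefficients to the picture gives p.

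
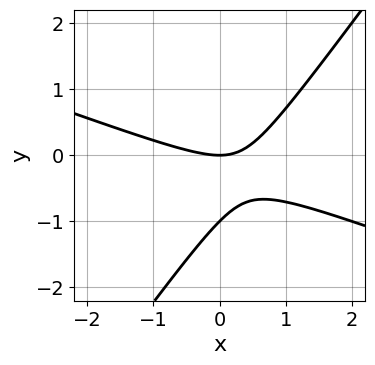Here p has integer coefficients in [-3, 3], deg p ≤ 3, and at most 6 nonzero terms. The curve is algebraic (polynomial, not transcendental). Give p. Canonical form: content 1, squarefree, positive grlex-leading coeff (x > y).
x^2 + 2*x*y - 2*y^2 - 2*y

deg p = 2. A generic line meets the curve in up to 2 points.
From the axis intercepts and sections: among the integer gridlines, it crosses the y-axis at y ∈ {-1, 0}; one x-axis crossing is at x = 0.
These observations pin down the coefficients.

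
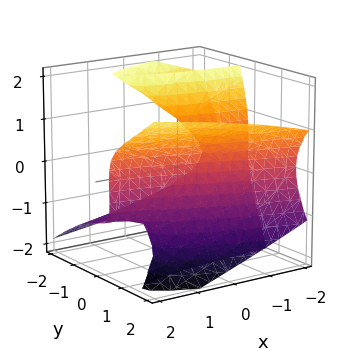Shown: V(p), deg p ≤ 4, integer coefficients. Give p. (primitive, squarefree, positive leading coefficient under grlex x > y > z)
First, the degree is 3 — the shape is more complex than any degree-2 surface.
Next, reading off the gridlines: it meets the z-axis at z = -1 (among the integer gridlines); it misses every integer gridline on the x-axis.
Finally, the integer polynomial consistent with all of this is the stated p.

2*y^3 - 3*y*z^2 - z^3 + 2*x*y - 1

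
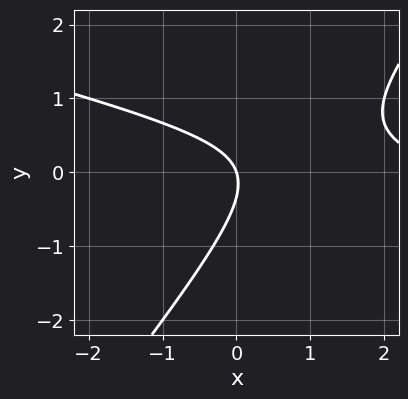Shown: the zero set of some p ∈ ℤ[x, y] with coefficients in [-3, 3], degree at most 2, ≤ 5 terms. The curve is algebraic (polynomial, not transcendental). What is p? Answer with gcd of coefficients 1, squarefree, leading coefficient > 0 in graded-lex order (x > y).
The degree is 2 — a generic line meets the curve in up to 2 points.
Against the integer gridlines: it crosses the x-axis at the gridline x = 0; it crosses the y-axis at the gridline y = 0.
Together with the visible shape, these determine p as stated.

x^2 + 3*x*y - 3*y^2 - 3*x - y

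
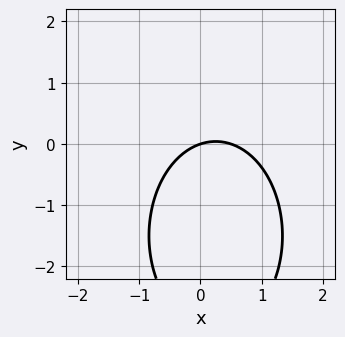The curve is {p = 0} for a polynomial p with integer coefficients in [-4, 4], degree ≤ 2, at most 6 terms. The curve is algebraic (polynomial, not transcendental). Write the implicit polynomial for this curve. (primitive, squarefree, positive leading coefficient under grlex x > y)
2*x^2 + y^2 - x + 3*y

(a) Degree: the shape is more complex than any degree-1 curve, so deg p = 2.
(b) From the axis intercepts and sections: one x-axis crossing is at x = 0; it crosses the y-axis at the gridline y = 0.
(c) Matching integer coefficients to the picture gives p.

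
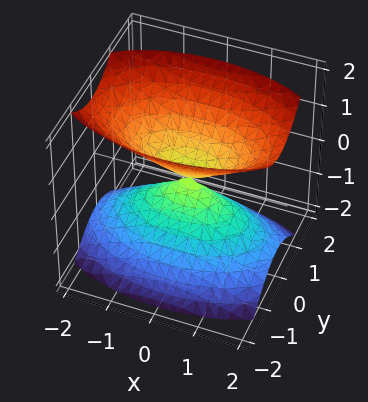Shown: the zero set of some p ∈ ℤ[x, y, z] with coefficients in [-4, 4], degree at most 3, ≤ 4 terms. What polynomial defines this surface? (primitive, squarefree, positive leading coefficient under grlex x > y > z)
(a) I count 2 distinct pieces. Treating them together as one polynomial.
(b) The degree is 2 — two nappes meeting at a single point; a quadric.
(c) Symmetries: the z ↦ −z reflection is a symmetry, so z appears only in even powers; mirror symmetry y ↦ −y ⇒ only even powers of y; it's symmetric under x → −x, forcing even powers of x.
(d) From the axis intercepts and sections: it crosses the x-axis at the gridline x = 0; one y-axis crossing is at y = 0; it crosses the z-axis at the gridline z = 0.
(e) Together with the visible shape, these determine p as stated.

x^2 + 3*y^2 - 2*z^2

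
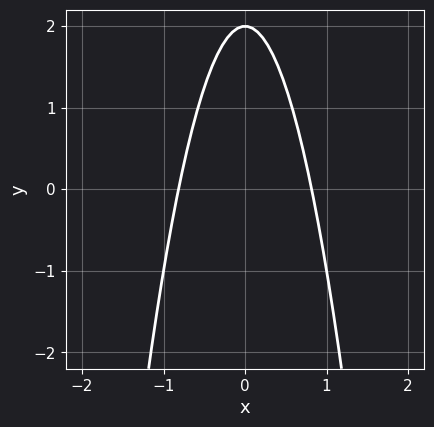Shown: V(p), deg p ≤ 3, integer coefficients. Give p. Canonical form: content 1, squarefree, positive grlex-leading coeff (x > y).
3*x^2 + y - 2

1. Degree: a generic line meets the curve in up to 2 points, so deg p = 2.
2. Symmetries: mirror symmetry x ↦ −x ⇒ only even powers of x.
3. Checking where it meets the axes: one y-axis crossing is at y = 2.
4. Putting this together gives p.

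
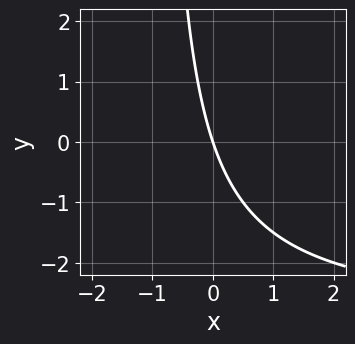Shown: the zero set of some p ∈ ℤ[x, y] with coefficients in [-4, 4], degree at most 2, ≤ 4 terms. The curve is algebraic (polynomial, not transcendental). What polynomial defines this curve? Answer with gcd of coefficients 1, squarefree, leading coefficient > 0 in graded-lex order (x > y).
x*y + 3*x + y

(a) Degree: no degree-1 curve has this shape, so deg p = 2.
(b) Reading off the gridlines: it crosses the y-axis at the gridline y = 0; it crosses the x-axis at the gridline x = 0.
(c) Matching integer coefficients to the picture gives p.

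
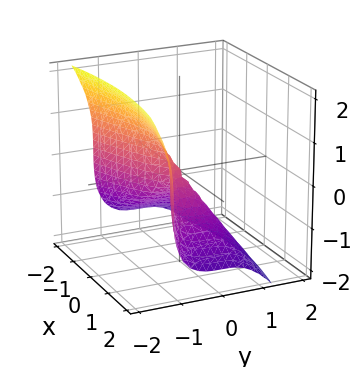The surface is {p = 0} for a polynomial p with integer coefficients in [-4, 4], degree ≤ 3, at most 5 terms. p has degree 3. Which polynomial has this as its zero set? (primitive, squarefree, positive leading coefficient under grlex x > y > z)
3*y^3 + z^3 + x^2

1. Degree: no degree-2 surface has this shape, so deg p = 3.
2. Against the integer gridlines: it meets the x-axis at x = 0 (among the integer gridlines); it meets the z-axis at z = 0 (among the integer gridlines); it crosses the y-axis at the gridline y = 0.
3. Putting this together gives p.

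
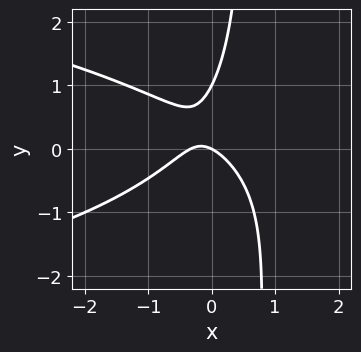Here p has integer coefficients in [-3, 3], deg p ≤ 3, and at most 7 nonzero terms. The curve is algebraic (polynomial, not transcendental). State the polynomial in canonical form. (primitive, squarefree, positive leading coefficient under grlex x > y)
3*x*y^2 + 3*x^2 - 2*y^2 + x + 2*y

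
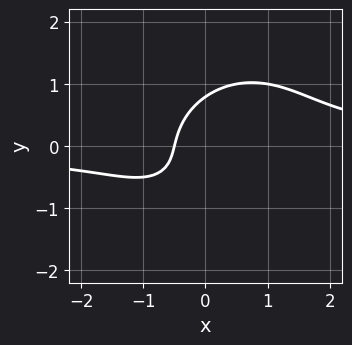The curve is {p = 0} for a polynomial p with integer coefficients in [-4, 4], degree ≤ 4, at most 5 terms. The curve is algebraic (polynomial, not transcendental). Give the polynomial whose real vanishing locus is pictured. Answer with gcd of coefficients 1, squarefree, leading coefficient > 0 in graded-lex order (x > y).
1. The degree is 3 — the shape is more complex than any degree-2 curve.
2. Matching integer coefficients to the picture gives p.

2*x^2*y - x*y^2 + 2*y^3 - 2*x - 1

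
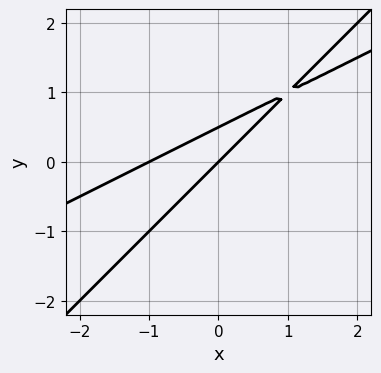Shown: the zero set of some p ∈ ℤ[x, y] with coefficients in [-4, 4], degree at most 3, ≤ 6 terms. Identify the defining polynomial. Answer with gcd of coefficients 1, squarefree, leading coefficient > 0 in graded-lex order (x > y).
1. Degree: a generic line meets the curve in up to 2 points, so deg p = 2.
2. Against the integer gridlines: one y-axis crossing is at y = 0; the x-axis gridline crossings are at x ∈ {-1, 0}.
3. These observations pin down the coefficients.

x^2 - 3*x*y + 2*y^2 + x - y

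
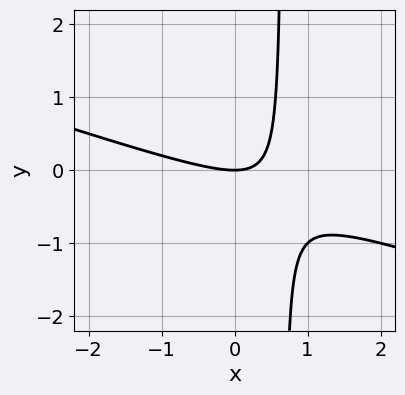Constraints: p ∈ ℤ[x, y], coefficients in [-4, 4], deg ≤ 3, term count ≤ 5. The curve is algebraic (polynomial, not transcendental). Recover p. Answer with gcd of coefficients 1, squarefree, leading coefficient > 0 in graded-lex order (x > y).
x^2 + 3*x*y - 2*y

1. deg p = 2. The shape is more complex than any degree-1 curve.
2. Against the integer gridlines: one y-axis crossing is at y = 0; it crosses the x-axis at the gridline x = 0.
3. Assembling these constraints gives the stated polynomial.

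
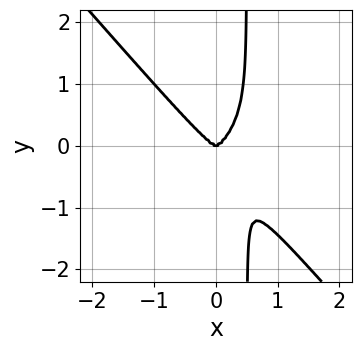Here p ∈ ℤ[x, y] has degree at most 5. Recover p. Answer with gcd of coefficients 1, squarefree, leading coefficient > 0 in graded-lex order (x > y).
Degree: the shape is more complex than any degree-3 curve, so deg p = 4.
Reading off the gridlines: it crosses the y-axis at the gridline y = 0; it meets the x-axis at x = 0 (among the integer gridlines).
Assembling these constraints gives the stated polynomial.

3*x^4 + 2*x*y^3 - y^3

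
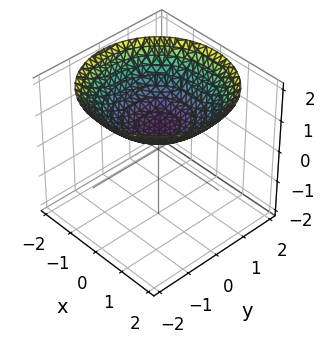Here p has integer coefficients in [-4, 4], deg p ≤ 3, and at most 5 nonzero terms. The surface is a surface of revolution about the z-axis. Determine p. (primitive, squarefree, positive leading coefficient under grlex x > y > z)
(a) deg p = 2. The shape is more complex than any degree-1 surface.
(b) Symmetry: the surface is invariant under rotation about z: p = q(x² + y², z).
(c) Observable constraints: the surface avoids every integer x-axis point in the box; no y-intercept at any integer in the box.
(d) Matching integer coefficients to the picture gives p.

x^2 + y^2 - 3*z + 2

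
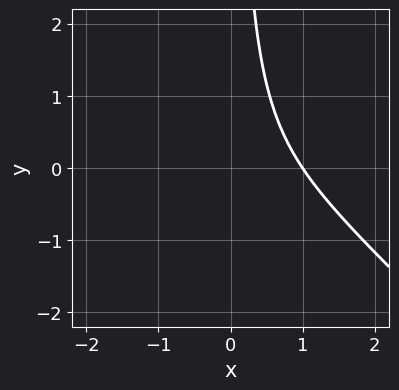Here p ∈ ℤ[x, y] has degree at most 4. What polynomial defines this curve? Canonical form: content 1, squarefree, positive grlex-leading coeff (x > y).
1. Degree: the shape is more complex than any degree-2 curve, so deg p = 3.
2. Observable constraints: it misses every integer gridline on the y-axis; it meets the x-axis at x = 1 (among the integer gridlines).
3. Together with the visible shape, these determine p as stated.

x^3 + x^2*y + x*y - 1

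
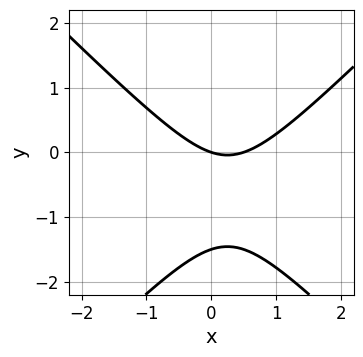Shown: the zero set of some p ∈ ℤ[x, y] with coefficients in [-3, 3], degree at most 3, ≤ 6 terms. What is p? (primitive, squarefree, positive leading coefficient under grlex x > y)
2*x^2 - 2*y^2 - x - 3*y

Degree: a generic line meets the curve in up to 2 points, so deg p = 2.
Checking where it meets the axes: it crosses the x-axis at the gridline x = 0; it meets the y-axis at y = 0 (among the integer gridlines).
Matching integer coefficients to the picture gives p.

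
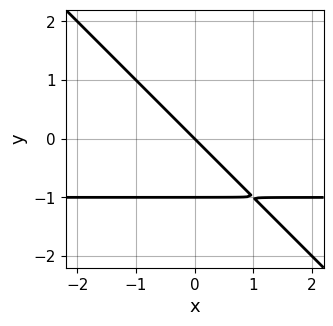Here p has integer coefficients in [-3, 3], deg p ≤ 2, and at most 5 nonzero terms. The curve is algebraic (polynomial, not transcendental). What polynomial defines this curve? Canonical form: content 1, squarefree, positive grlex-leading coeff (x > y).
1. deg p = 2.
2. Reading off the gridlines: it crosses the x-axis at the gridline x = 0; the y-axis gridline crossings are at y ∈ {-1, 0}.
3. Fitting integer coefficients to these (and the overall shape) gives p.

x*y + y^2 + x + y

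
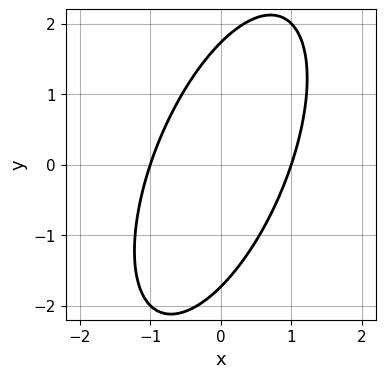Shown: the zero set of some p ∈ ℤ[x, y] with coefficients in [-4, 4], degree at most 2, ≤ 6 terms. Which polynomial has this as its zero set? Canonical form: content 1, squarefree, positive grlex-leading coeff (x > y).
(a) Degree: no degree-1 curve has this shape, so deg p = 2.
(b) Checking where it meets the axes: the x-axis gridline crossings are at x ∈ {-1, 1}.
(c) Putting this together gives p.

3*x^2 - 2*x*y + y^2 - 3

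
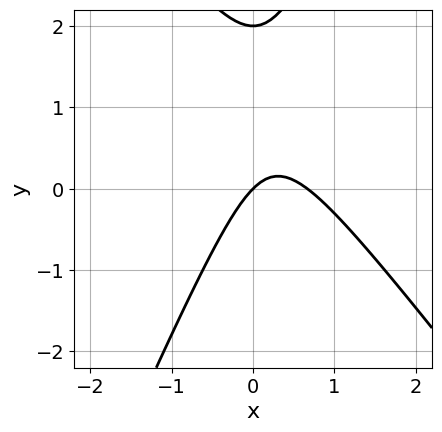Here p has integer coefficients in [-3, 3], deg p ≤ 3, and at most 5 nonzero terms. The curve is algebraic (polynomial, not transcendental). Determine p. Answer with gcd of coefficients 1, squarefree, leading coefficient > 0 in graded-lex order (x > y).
3*x^2 + x*y - y^2 - 2*x + 2*y

(a) deg p = 2. A generic line meets the curve in up to 2 points.
(b) Observable constraints: it meets the x-axis at x = 0 (among the integer gridlines); among the integer gridlines, it crosses the y-axis at y ∈ {0, 2}.
(c) Matching integer coefficients to the picture gives p.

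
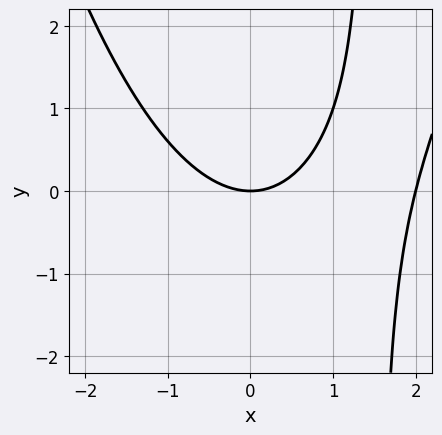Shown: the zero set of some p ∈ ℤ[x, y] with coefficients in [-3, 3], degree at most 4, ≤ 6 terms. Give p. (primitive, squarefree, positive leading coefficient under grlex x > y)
x^3 - 2*x^2 - 2*x*y + 3*y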